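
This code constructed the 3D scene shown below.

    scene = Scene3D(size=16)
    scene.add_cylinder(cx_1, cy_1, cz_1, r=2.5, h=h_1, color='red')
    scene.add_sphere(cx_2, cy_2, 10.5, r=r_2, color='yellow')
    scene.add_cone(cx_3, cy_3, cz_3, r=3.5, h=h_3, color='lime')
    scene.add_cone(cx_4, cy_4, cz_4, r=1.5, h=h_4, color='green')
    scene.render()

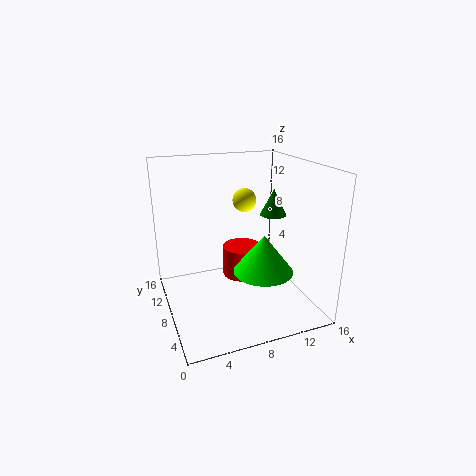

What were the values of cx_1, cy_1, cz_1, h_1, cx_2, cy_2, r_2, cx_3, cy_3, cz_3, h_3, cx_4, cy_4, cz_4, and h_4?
cx_1 = 10.5, cy_1 = 13, cz_1 = 0.5, h_1 = 4, cx_2 = 11, cy_2 = 13.5, r_2 = 1.5, cx_3 = 11, cy_3 = 7.5, cz_3 = 3.5, h_3 = 4.5, cx_4 = 12.5, cy_4 = 8.5, cz_4 = 10, h_4 = 3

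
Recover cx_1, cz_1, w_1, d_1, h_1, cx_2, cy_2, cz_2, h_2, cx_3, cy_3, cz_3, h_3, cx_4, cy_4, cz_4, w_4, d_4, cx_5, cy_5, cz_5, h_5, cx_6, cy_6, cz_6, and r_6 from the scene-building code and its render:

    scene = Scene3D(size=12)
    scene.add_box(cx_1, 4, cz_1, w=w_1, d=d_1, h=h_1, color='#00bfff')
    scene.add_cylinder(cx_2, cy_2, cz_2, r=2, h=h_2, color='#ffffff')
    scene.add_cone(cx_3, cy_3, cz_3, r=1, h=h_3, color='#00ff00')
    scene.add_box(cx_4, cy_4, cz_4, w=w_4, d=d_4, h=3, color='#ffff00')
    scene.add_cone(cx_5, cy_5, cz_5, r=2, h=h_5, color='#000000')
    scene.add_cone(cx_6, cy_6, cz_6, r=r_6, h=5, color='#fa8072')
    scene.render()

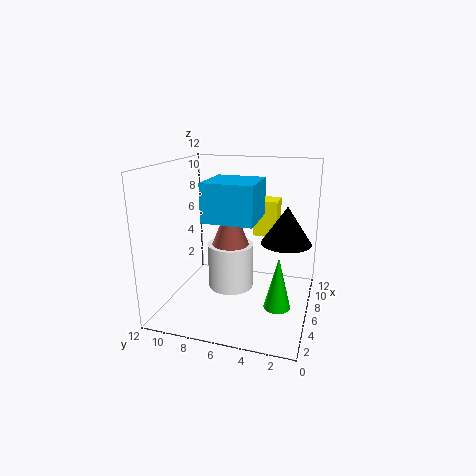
cx_1 = 3, cz_1 = 8, w_1 = 4, d_1 = 4, h_1 = 3, cx_2 = 7, cy_2 = 7, cz_2 = 1, h_2 = 4, cx_3 = 3, cy_3 = 2, cz_3 = 2, h_3 = 4, cx_4 = 7, cy_4 = 3, cz_4 = 6, w_4 = 2, d_4 = 2, cx_5 = 6, cy_5 = 2, cz_5 = 6, h_5 = 3, cx_6 = 7, cy_6 = 7, cz_6 = 4, r_6 = 2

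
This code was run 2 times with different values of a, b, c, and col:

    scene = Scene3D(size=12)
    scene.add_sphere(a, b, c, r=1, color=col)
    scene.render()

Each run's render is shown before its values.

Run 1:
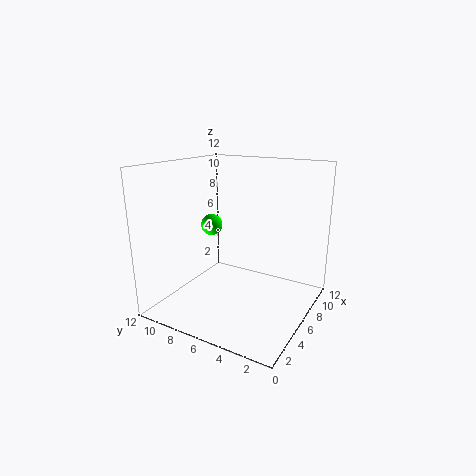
a = 8; b = 10; c = 6; col = 'lime'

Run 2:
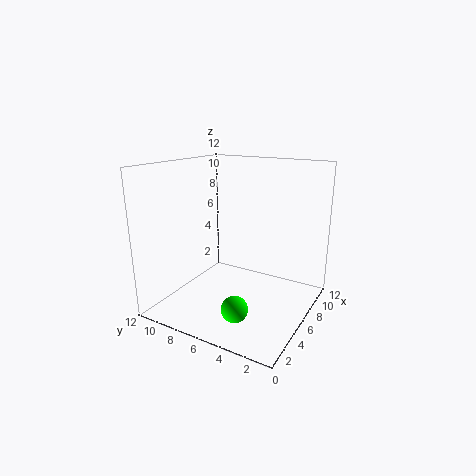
a = 2; b = 4; c = 2; col = 'lime'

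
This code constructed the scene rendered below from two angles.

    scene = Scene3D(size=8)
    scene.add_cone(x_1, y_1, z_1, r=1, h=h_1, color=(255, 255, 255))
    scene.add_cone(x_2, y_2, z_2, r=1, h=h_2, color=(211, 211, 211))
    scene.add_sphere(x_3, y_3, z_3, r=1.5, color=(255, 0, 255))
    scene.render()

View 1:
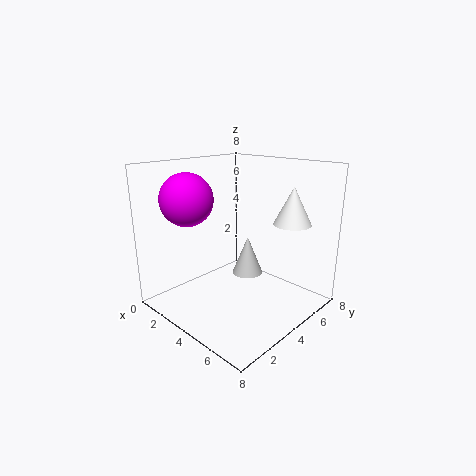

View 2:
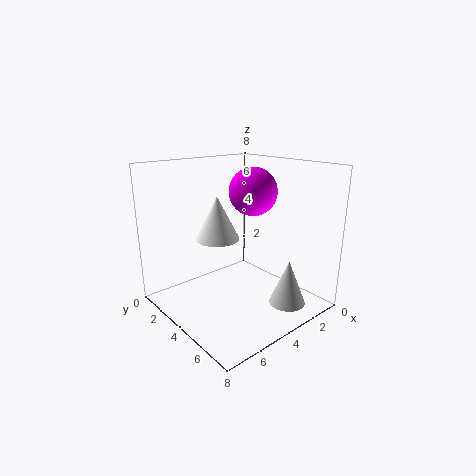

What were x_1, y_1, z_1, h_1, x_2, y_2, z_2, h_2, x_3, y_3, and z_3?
x_1 = 6.5, y_1 = 5.5, z_1 = 5, h_1 = 2, x_2 = 2.5, y_2 = 6.5, z_2 = 0.5, h_2 = 2.5, x_3 = 1.5, y_3 = 2.5, z_3 = 6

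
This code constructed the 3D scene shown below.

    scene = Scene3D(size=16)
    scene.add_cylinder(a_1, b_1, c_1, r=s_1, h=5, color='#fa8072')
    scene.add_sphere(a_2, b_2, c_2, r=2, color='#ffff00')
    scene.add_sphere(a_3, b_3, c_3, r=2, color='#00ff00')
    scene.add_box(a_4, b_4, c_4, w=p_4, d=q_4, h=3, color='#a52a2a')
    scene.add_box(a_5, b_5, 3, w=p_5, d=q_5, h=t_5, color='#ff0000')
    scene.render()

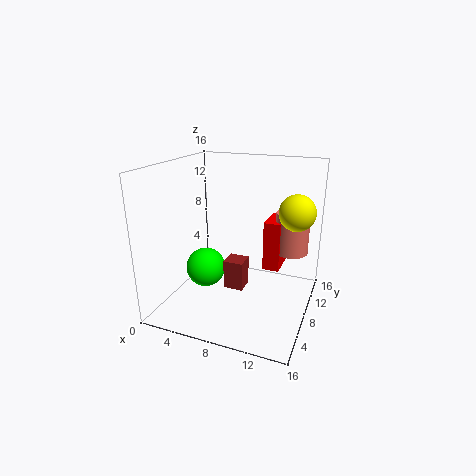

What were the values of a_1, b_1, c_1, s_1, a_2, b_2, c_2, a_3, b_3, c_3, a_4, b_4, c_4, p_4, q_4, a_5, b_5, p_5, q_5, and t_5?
a_1 = 13
b_1 = 13
c_1 = 5
s_1 = 2
a_2 = 14
b_2 = 10
c_2 = 11
a_3 = 6
b_3 = 4
c_3 = 6
a_4 = 8
b_4 = 4
c_4 = 4
p_4 = 2
q_4 = 2
a_5 = 10
b_5 = 11
p_5 = 2
q_5 = 4
t_5 = 6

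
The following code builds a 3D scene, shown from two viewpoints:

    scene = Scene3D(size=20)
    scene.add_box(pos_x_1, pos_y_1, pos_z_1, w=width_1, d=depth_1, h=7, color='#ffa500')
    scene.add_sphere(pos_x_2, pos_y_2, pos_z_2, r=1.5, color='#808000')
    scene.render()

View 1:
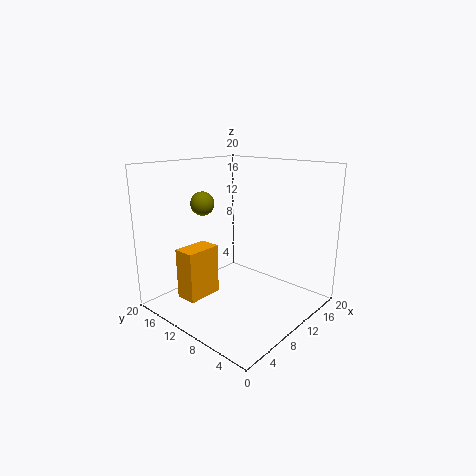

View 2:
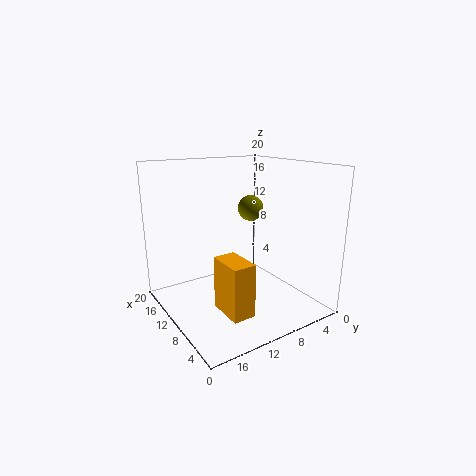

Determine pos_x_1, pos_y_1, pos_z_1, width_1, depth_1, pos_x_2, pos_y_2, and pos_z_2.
pos_x_1 = 3; pos_y_1 = 12; pos_z_1 = 2; width_1 = 5; depth_1 = 3; pos_x_2 = 5; pos_y_2 = 11.5; pos_z_2 = 15.5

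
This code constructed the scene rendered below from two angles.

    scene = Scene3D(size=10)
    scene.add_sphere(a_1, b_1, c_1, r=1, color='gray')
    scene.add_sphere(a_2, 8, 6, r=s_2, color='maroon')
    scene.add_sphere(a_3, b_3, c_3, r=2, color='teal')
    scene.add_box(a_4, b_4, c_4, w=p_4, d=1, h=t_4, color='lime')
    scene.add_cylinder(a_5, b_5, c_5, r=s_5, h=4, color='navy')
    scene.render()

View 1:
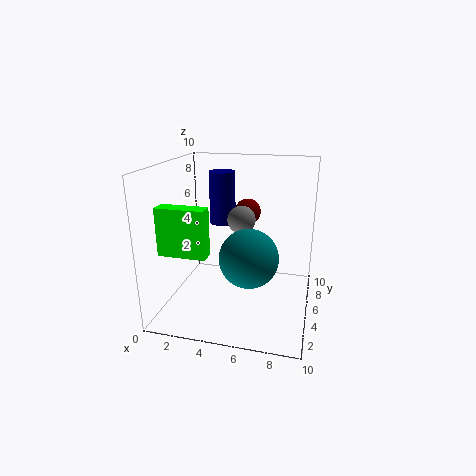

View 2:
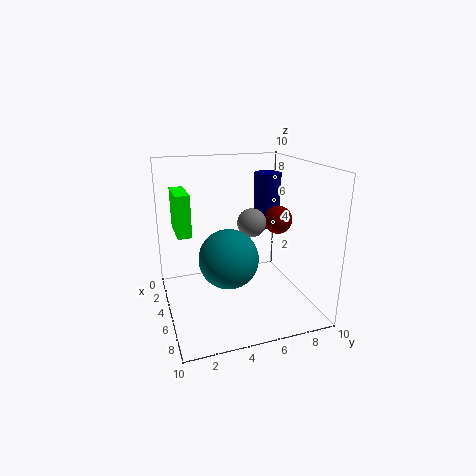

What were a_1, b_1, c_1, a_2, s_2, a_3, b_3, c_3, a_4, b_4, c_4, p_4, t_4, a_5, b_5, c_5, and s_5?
a_1 = 5
b_1 = 6
c_1 = 6
a_2 = 5
s_2 = 1
a_3 = 6
b_3 = 4
c_3 = 4
a_4 = 1
b_4 = 1
c_4 = 5
p_4 = 3
t_4 = 3
a_5 = 3
b_5 = 8
c_5 = 5
s_5 = 1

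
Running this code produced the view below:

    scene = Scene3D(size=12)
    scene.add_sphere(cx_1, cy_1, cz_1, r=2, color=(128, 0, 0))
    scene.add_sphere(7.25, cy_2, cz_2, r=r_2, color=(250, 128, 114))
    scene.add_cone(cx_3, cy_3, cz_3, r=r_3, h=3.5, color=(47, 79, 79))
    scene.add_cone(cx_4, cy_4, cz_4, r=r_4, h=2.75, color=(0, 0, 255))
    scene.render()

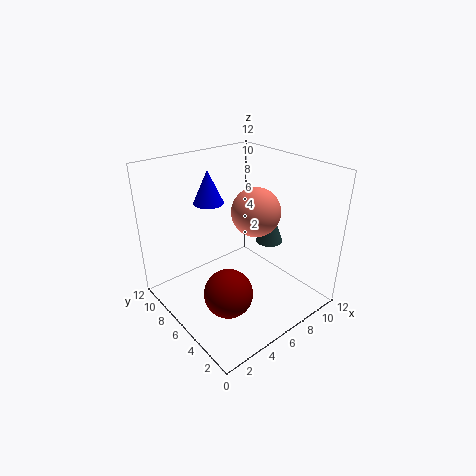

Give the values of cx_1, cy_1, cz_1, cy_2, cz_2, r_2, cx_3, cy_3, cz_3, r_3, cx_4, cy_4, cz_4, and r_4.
cx_1 = 3.75; cy_1 = 4.5; cz_1 = 2.25; cy_2 = 5.25; cz_2 = 8.25; r_2 = 2; cx_3 = 10.25; cy_3 = 6.5; cz_3 = 4; r_3 = 1.25; cx_4 = 4.75; cy_4 = 8.25; cz_4 = 8.75; r_4 = 1.25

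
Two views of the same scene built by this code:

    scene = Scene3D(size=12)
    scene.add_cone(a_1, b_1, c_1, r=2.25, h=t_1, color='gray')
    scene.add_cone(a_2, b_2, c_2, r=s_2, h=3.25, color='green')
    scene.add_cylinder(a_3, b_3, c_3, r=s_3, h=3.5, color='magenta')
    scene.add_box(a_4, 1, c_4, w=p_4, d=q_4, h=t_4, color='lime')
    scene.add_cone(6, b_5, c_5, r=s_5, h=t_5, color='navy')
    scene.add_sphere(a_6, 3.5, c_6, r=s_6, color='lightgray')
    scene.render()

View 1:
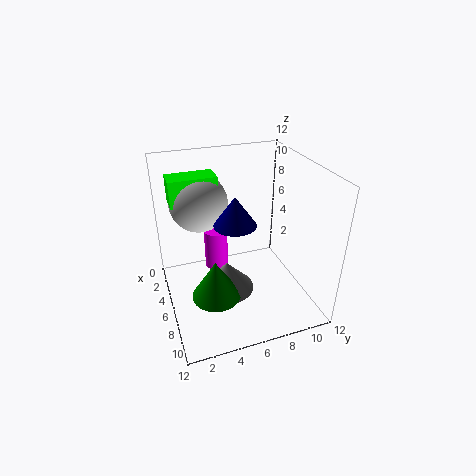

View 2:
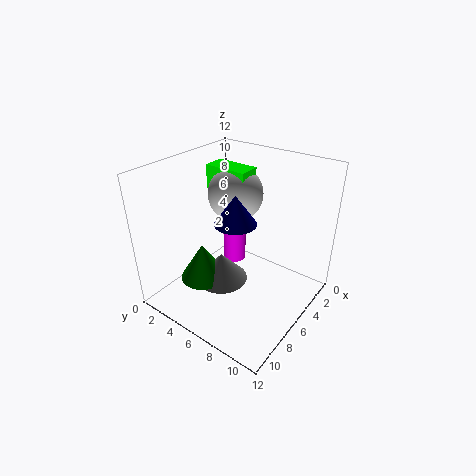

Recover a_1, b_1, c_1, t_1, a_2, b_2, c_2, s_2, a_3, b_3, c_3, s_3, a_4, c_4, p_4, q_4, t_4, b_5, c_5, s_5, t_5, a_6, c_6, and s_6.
a_1 = 6.75; b_1 = 4.75; c_1 = 1.75; t_1 = 2.5; a_2 = 7.75; b_2 = 3.5; c_2 = 2; s_2 = 2; a_3 = 4.5; b_3 = 4.5; c_3 = 2.75; s_3 = 1; a_4 = 2; c_4 = 8.5; p_4 = 2; q_4 = 4; t_4 = 2.25; b_5 = 5.75; c_5 = 7.25; s_5 = 1.75; t_5 = 2.5; a_6 = 3; c_6 = 8.25; s_6 = 2.5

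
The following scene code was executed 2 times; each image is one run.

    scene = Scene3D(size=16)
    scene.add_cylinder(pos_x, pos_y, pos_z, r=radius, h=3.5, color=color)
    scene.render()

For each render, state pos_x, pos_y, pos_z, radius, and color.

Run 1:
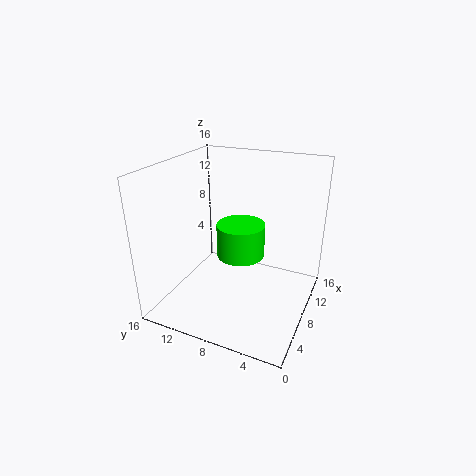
pos_x = 6.5
pos_y = 7
pos_z = 7
radius = 2.5
color = 'lime'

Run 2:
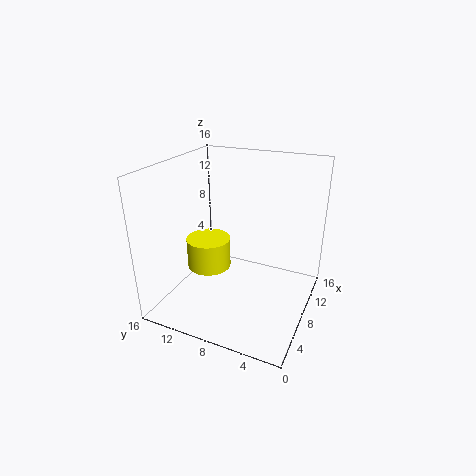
pos_x = 7.5
pos_y = 11.5
pos_z = 4
radius = 2.5
color = 'yellow'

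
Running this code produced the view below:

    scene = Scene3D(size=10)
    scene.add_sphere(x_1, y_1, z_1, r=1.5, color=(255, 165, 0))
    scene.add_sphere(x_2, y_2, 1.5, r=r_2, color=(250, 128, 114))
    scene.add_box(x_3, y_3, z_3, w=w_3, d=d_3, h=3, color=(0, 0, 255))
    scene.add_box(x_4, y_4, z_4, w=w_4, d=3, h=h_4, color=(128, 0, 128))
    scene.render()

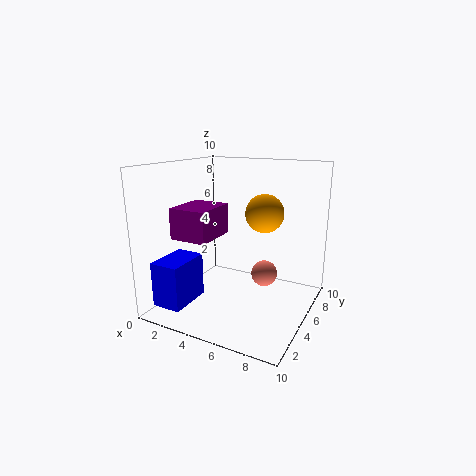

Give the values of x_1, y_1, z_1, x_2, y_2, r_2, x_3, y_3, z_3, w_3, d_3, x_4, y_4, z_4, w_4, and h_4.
x_1 = 5.5, y_1 = 8.5, z_1 = 6, x_2 = 6, y_2 = 7.5, r_2 = 1, x_3 = 1, y_3 = 0.5, z_3 = 1, w_3 = 2, d_3 = 3, x_4 = 2, y_4 = 1.5, z_4 = 5.5, w_4 = 2.5, h_4 = 2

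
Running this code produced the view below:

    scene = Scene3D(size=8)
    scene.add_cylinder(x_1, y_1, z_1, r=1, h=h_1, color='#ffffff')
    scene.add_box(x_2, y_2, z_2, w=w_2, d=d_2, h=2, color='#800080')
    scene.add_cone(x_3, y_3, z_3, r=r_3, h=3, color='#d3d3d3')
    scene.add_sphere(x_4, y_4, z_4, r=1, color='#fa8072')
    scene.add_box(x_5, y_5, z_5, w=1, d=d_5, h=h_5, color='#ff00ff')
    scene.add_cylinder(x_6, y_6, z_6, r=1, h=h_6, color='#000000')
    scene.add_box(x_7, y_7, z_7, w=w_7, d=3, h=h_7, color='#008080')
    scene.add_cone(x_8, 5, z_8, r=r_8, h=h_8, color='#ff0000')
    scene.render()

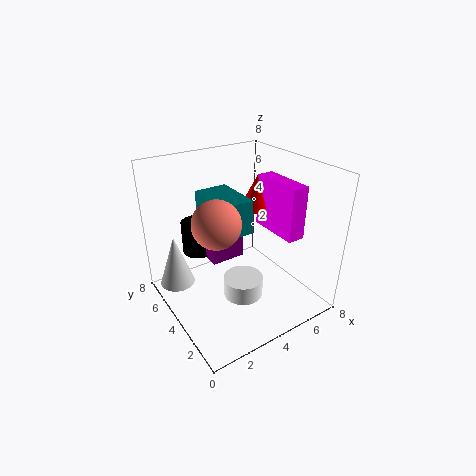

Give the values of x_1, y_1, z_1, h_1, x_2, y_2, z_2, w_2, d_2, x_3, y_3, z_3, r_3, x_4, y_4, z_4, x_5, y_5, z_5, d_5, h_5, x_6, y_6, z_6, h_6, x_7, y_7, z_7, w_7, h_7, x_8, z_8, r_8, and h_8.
x_1 = 3
y_1 = 2
z_1 = 2
h_1 = 1
x_2 = 3
y_2 = 5
z_2 = 2
w_2 = 2
d_2 = 1
x_3 = 1
y_3 = 6
z_3 = 1
r_3 = 1
x_4 = 1
y_4 = 1
z_4 = 7
x_5 = 6
y_5 = 2
z_5 = 4
d_5 = 3
h_5 = 3
x_6 = 3
y_6 = 7
z_6 = 2
h_6 = 2
x_7 = 3
y_7 = 4
z_7 = 4
w_7 = 2
h_7 = 2
x_8 = 6
z_8 = 5
r_8 = 1
h_8 = 2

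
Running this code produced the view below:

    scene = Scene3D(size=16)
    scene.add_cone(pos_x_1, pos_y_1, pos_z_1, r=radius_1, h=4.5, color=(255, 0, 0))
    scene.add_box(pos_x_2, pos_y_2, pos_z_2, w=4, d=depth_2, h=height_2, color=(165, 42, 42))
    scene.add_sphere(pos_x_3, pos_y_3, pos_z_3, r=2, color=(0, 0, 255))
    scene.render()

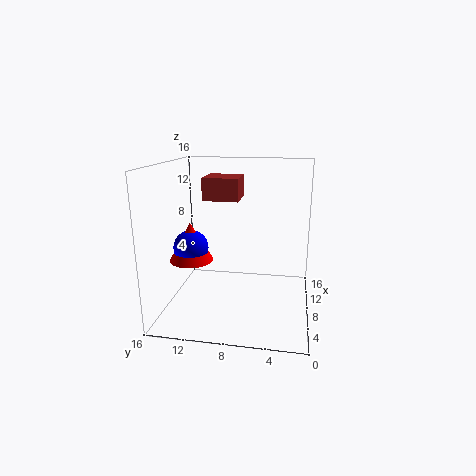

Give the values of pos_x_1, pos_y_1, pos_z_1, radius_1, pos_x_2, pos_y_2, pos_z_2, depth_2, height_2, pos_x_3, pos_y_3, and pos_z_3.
pos_x_1 = 8; pos_y_1 = 13.5; pos_z_1 = 5; radius_1 = 2.5; pos_x_2 = 8; pos_y_2 = 8; pos_z_2 = 12; depth_2 = 4; height_2 = 2.5; pos_x_3 = 8; pos_y_3 = 13.5; pos_z_3 = 6.5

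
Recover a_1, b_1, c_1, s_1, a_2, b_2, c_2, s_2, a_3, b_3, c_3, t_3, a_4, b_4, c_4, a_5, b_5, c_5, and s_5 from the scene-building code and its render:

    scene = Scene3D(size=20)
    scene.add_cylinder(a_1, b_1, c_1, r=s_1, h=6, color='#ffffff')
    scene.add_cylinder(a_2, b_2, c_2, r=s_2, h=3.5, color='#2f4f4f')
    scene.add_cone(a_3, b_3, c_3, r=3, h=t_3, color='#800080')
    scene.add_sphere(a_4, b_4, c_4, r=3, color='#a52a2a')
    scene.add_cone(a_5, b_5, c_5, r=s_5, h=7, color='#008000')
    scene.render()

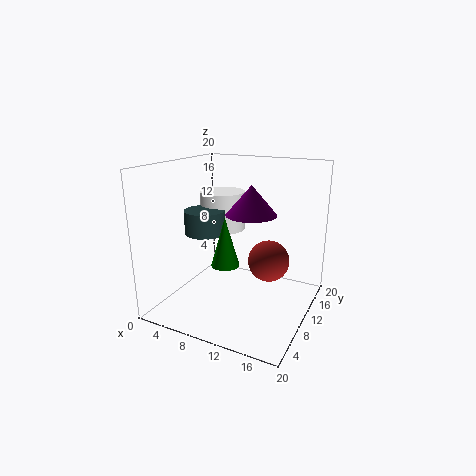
a_1 = 4.5, b_1 = 15.5, c_1 = 9, s_1 = 3.5, a_2 = 4, b_2 = 11, c_2 = 9.5, s_2 = 3, a_3 = 14, b_3 = 5.5, c_3 = 15, t_3 = 3.5, a_4 = 13.5, b_4 = 13, c_4 = 6, a_5 = 8.5, b_5 = 9, c_5 = 6, s_5 = 2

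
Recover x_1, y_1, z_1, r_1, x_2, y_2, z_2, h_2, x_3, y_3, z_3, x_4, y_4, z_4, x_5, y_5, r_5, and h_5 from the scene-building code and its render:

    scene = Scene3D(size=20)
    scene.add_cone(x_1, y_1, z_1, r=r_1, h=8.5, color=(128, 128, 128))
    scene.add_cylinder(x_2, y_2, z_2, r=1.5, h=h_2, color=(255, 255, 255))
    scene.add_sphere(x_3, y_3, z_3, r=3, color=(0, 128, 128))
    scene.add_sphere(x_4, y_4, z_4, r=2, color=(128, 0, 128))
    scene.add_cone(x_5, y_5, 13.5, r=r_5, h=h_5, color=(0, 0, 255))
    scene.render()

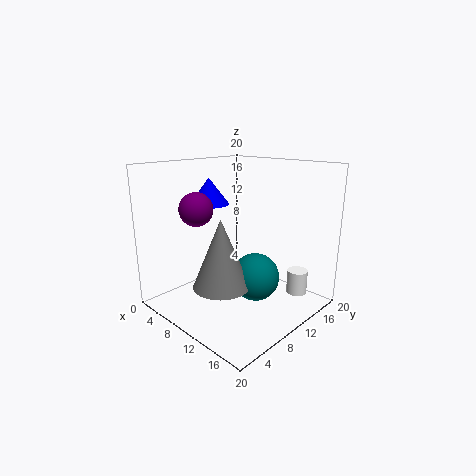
x_1 = 13; y_1 = 4; z_1 = 6; r_1 = 3.5; x_2 = 15.5; y_2 = 17; z_2 = 1; h_2 = 3.5; x_3 = 15; y_3 = 8; z_3 = 6.5; x_4 = 10.5; y_4 = 2.5; z_4 = 15.5; x_5 = 3; y_5 = 11; r_5 = 3; h_5 = 4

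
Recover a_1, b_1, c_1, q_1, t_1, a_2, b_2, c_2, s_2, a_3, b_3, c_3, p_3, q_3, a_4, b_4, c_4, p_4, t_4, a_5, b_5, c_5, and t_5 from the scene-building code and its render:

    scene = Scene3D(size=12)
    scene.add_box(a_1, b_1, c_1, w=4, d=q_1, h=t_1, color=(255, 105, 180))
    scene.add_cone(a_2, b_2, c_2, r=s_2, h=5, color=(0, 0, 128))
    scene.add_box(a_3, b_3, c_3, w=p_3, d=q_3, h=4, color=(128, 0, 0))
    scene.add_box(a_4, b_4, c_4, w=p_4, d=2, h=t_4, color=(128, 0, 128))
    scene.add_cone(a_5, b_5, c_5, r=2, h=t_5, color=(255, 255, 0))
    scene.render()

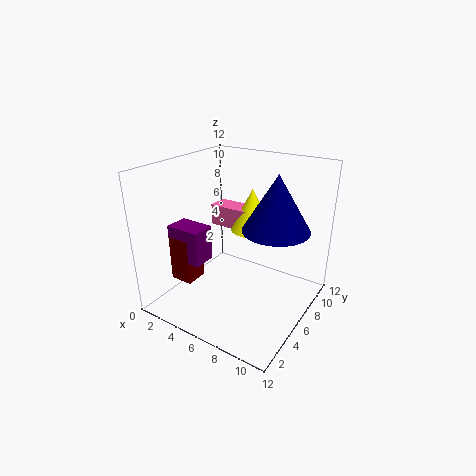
a_1 = 1, b_1 = 9, c_1 = 5, q_1 = 2, t_1 = 2, a_2 = 8, b_2 = 9, c_2 = 6, s_2 = 3, a_3 = 1, b_3 = 3, c_3 = 2, p_3 = 2, q_3 = 2, a_4 = 1, b_4 = 3, c_4 = 4, p_4 = 3, t_4 = 3, a_5 = 5, b_5 = 10, c_5 = 5, t_5 = 4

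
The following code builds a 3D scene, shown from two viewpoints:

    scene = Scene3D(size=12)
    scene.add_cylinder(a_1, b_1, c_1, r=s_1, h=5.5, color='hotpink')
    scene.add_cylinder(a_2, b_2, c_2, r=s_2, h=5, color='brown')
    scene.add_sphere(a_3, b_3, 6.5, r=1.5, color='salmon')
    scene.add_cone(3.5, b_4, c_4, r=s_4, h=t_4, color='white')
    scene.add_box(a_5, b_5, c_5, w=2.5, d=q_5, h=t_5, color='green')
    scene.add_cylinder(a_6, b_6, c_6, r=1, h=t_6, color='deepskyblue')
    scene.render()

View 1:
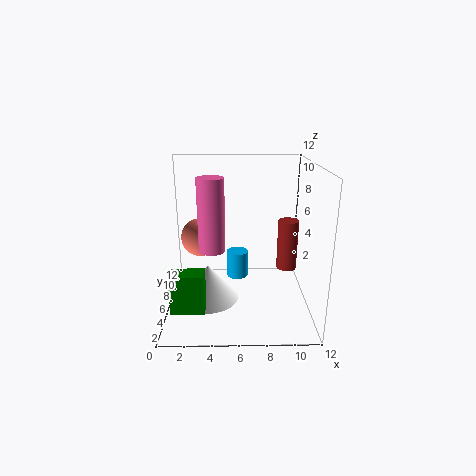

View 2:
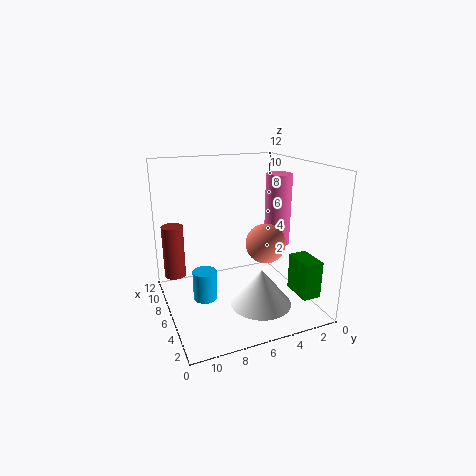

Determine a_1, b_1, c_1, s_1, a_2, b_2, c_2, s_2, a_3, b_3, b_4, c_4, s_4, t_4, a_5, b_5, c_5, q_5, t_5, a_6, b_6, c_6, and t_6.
a_1 = 4; b_1 = 3.5; c_1 = 6; s_1 = 1; a_2 = 11; b_2 = 10.5; c_2 = 1; s_2 = 1; a_3 = 3; b_3 = 5; b_4 = 5; c_4 = 1; s_4 = 2.5; t_4 = 3; a_5 = 1; b_5 = 1; c_5 = 2; q_5 = 1.5; t_5 = 3; a_6 = 6; b_6 = 9; c_6 = 1; t_6 = 2.5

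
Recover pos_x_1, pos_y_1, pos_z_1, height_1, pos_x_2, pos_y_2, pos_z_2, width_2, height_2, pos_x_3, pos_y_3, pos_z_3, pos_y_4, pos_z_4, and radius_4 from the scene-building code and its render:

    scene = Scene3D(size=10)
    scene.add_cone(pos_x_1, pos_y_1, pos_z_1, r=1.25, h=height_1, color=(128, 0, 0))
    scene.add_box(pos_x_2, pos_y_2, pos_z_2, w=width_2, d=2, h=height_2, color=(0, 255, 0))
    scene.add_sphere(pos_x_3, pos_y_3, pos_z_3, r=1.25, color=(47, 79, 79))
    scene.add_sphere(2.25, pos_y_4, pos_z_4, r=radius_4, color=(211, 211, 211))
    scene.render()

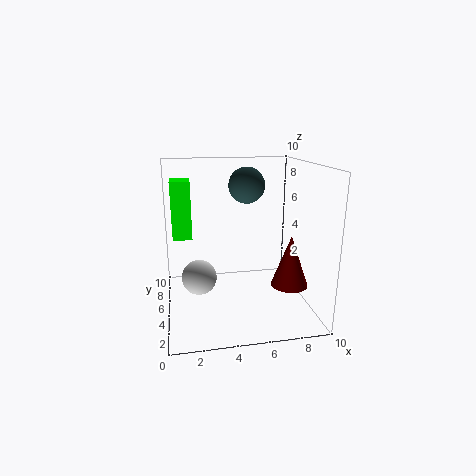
pos_x_1 = 8.25, pos_y_1 = 3.25, pos_z_1 = 2, height_1 = 3.5, pos_x_2 = 0.5, pos_y_2 = 8, pos_z_2 = 4, width_2 = 1.5, height_2 = 4.5, pos_x_3 = 5.75, pos_y_3 = 5.75, pos_z_3 = 8.5, pos_y_4 = 5.5, pos_z_4 = 2, radius_4 = 1.25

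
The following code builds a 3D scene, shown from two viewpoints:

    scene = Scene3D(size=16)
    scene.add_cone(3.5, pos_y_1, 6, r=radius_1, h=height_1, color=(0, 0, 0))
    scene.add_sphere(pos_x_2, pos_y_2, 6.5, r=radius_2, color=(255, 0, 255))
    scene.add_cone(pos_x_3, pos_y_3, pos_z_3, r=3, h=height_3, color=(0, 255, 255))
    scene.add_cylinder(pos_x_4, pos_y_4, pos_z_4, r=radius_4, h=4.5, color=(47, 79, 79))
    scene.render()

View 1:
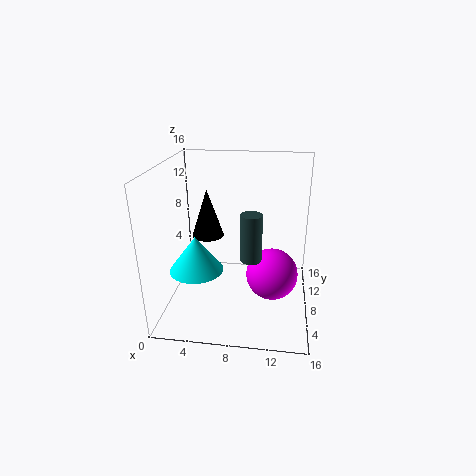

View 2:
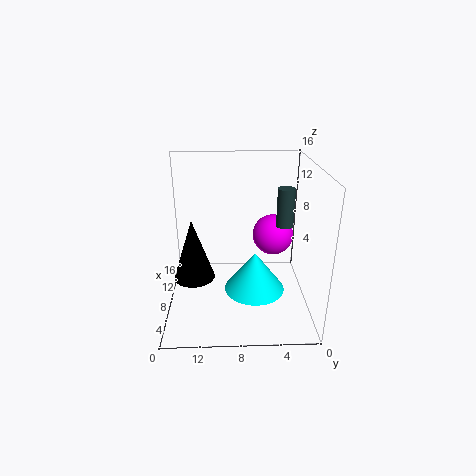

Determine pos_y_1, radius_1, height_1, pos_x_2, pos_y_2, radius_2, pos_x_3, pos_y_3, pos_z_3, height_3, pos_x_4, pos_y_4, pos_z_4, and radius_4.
pos_y_1 = 12.5; radius_1 = 2; height_1 = 6; pos_x_2 = 12; pos_y_2 = 3.5; radius_2 = 2.5; pos_x_3 = 3.5; pos_y_3 = 6.5; pos_z_3 = 4.5; height_3 = 4; pos_x_4 = 10; pos_y_4 = 2.5; pos_z_4 = 8.5; radius_4 = 1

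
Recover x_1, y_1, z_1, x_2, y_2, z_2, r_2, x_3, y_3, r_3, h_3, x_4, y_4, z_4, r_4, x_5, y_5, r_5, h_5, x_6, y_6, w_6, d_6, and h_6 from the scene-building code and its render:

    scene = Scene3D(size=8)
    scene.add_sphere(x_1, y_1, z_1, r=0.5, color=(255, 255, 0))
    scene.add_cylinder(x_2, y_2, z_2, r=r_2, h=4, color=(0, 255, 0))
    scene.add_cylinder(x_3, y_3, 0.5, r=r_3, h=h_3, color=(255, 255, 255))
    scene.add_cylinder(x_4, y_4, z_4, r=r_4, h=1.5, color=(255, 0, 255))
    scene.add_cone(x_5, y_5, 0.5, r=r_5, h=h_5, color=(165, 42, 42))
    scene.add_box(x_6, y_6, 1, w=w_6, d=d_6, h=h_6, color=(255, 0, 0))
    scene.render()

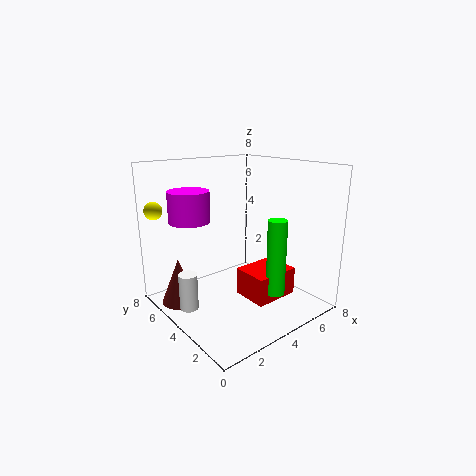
x_1 = 0.5
y_1 = 7
z_1 = 5.5
x_2 = 4.5
y_2 = 1.5
z_2 = 1.5
r_2 = 0.5
x_3 = 1
y_3 = 4.5
r_3 = 0.5
h_3 = 2
x_4 = 1
y_4 = 4
z_4 = 5.5
r_4 = 1
x_5 = 1
y_5 = 5.5
r_5 = 1
h_5 = 2.5
x_6 = 3.5
y_6 = 1.5
w_6 = 2.5
d_6 = 2
h_6 = 1.5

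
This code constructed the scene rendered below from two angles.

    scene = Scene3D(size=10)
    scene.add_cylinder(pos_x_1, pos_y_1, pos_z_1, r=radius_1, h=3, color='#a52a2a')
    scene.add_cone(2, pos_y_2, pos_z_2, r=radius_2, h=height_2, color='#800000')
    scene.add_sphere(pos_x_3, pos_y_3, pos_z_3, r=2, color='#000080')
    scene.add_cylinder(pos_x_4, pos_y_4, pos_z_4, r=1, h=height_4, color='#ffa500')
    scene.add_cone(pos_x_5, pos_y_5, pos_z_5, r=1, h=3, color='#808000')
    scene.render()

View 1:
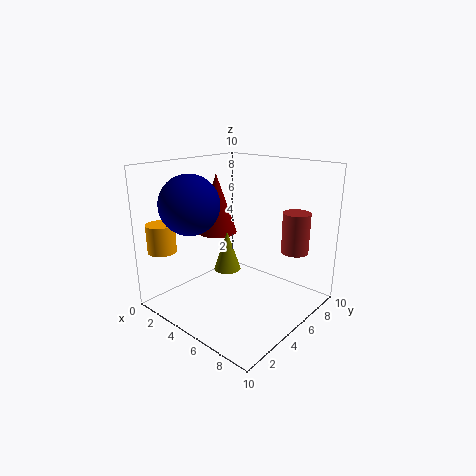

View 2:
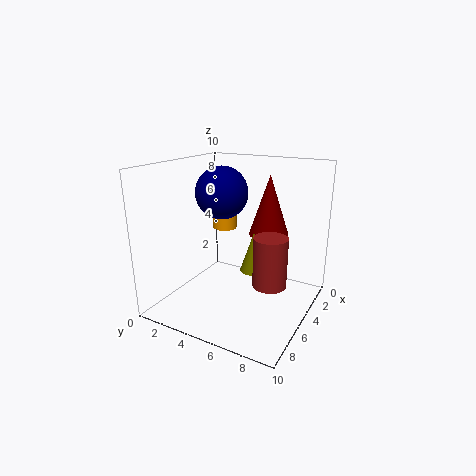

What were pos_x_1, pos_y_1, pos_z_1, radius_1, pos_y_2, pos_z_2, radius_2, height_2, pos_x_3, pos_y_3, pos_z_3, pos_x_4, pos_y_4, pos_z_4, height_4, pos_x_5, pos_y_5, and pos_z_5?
pos_x_1 = 7.5; pos_y_1 = 8.5; pos_z_1 = 3.5; radius_1 = 1; pos_y_2 = 6; pos_z_2 = 4.5; radius_2 = 1.5; height_2 = 4.5; pos_x_3 = 3; pos_y_3 = 2.5; pos_z_3 = 7.5; pos_x_4 = 1; pos_y_4 = 1.5; pos_z_4 = 4; height_4 = 2; pos_x_5 = 3.5; pos_y_5 = 5.5; pos_z_5 = 2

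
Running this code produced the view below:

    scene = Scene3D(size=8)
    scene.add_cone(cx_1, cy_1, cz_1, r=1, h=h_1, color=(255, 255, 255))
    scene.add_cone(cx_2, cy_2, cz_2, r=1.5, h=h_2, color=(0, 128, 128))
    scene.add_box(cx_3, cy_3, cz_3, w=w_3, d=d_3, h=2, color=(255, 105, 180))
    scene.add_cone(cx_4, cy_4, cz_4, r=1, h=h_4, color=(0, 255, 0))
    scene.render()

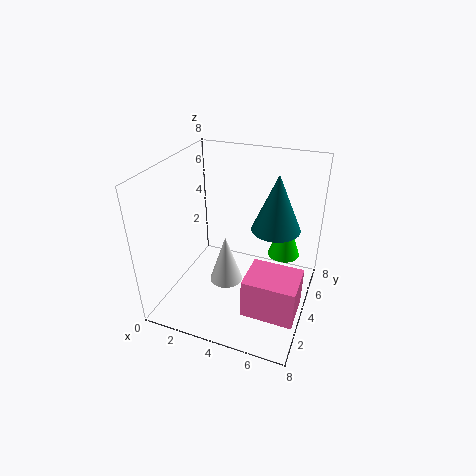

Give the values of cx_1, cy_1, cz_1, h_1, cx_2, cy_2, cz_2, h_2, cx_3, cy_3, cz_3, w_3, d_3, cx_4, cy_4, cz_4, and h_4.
cx_1 = 3
cy_1 = 4.5
cz_1 = 0.5
h_1 = 3
cx_2 = 5.5
cy_2 = 6.5
cz_2 = 3.5
h_2 = 3.5
cx_3 = 5.5
cy_3 = 0.5
cz_3 = 2
w_3 = 2.5
d_3 = 2
cx_4 = 6
cy_4 = 7
cz_4 = 1.5
h_4 = 3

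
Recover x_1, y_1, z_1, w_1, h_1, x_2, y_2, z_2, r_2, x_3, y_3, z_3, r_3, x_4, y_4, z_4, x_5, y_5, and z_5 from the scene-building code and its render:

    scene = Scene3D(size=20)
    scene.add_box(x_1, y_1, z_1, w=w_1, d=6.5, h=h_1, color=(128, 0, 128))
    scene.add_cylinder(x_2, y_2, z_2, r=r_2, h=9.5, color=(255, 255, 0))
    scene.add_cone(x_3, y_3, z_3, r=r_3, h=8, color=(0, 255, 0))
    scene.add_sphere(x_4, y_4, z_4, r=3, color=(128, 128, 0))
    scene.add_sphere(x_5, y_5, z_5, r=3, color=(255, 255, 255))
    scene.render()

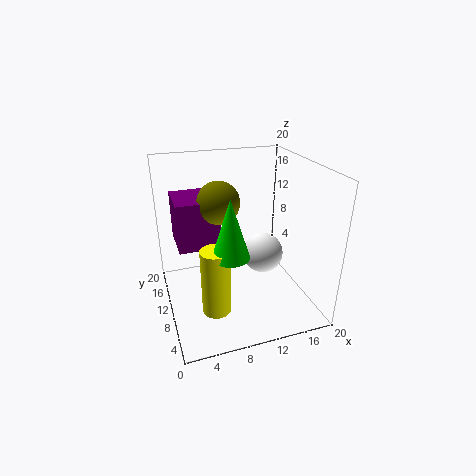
x_1 = 2; y_1 = 11.5; z_1 = 8; w_1 = 6; h_1 = 7; x_2 = 6; y_2 = 7.5; z_2 = 0.5; r_2 = 2; x_3 = 8; y_3 = 7; z_3 = 9; r_3 = 2.5; x_4 = 8; y_4 = 12.5; z_4 = 14.5; x_5 = 14.5; y_5 = 11.5; z_5 = 6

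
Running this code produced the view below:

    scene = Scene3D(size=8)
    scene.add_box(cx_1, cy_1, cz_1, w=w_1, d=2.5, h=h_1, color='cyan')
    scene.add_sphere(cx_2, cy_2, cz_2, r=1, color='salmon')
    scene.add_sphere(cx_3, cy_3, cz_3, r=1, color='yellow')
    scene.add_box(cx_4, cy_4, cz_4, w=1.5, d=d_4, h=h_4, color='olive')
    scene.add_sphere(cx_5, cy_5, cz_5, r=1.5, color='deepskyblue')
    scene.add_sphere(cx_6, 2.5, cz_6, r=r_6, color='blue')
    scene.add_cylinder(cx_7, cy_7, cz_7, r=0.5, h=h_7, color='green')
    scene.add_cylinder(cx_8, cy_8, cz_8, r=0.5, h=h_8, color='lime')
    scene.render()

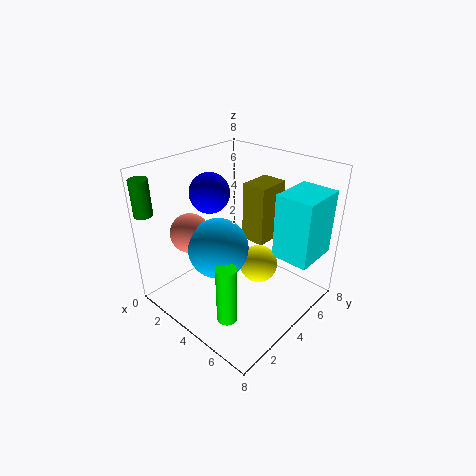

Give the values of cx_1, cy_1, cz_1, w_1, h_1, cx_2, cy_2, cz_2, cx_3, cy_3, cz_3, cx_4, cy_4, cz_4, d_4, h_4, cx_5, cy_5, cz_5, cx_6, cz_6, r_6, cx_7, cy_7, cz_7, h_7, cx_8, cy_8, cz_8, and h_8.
cx_1 = 6; cy_1 = 4.5; cz_1 = 3.5; w_1 = 2; h_1 = 3.5; cx_2 = 3; cy_2 = 1.5; cz_2 = 5; cx_3 = 5.5; cy_3 = 4; cz_3 = 3; cx_4 = 3; cy_4 = 5.5; cz_4 = 3; d_4 = 2; h_4 = 3.5; cx_5 = 4.5; cy_5 = 2; cz_5 = 4.5; cx_6 = 3.5; cz_6 = 7; r_6 = 1; cx_7 = 0.5; cy_7 = 0.5; cz_7 = 5.5; h_7 = 2; cx_8 = 6; cy_8 = 1; cz_8 = 1.5; h_8 = 3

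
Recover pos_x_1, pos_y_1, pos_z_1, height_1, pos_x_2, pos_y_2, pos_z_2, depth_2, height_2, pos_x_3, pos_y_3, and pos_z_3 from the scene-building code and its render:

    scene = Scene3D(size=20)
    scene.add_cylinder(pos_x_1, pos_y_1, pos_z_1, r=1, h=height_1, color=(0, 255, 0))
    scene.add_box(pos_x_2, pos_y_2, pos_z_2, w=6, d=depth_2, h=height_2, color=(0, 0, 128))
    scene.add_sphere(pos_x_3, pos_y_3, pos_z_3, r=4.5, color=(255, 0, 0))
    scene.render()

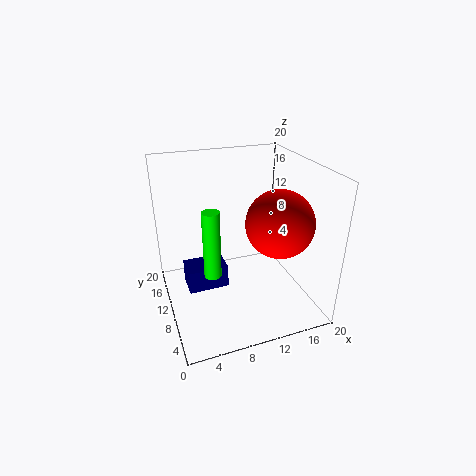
pos_x_1 = 4.5; pos_y_1 = 3.5; pos_z_1 = 9.5; height_1 = 8; pos_x_2 = 3; pos_y_2 = 11.5; pos_z_2 = 1; depth_2 = 4; height_2 = 3.5; pos_x_3 = 14.5; pos_y_3 = 6.5; pos_z_3 = 13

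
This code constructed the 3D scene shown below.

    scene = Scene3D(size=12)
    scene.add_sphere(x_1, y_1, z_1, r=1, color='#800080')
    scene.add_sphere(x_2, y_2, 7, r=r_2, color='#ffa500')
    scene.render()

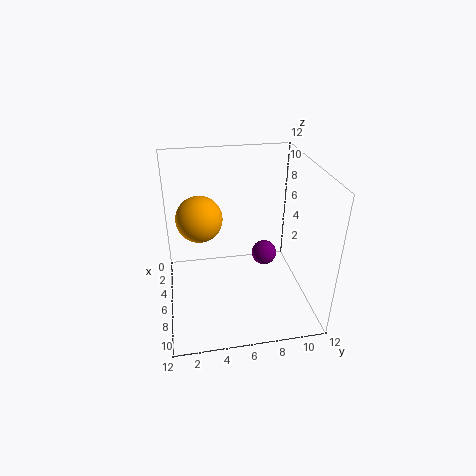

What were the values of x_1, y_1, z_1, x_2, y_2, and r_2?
x_1 = 7, y_1 = 8, z_1 = 5, x_2 = 4, y_2 = 3, r_2 = 2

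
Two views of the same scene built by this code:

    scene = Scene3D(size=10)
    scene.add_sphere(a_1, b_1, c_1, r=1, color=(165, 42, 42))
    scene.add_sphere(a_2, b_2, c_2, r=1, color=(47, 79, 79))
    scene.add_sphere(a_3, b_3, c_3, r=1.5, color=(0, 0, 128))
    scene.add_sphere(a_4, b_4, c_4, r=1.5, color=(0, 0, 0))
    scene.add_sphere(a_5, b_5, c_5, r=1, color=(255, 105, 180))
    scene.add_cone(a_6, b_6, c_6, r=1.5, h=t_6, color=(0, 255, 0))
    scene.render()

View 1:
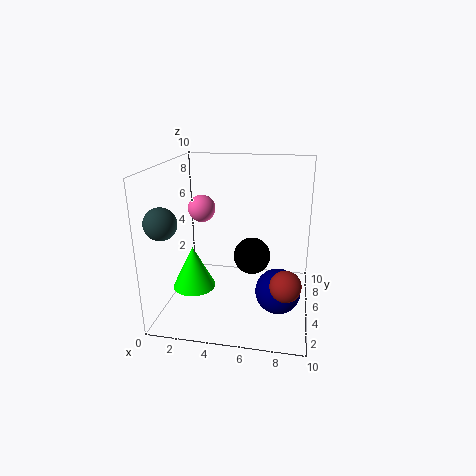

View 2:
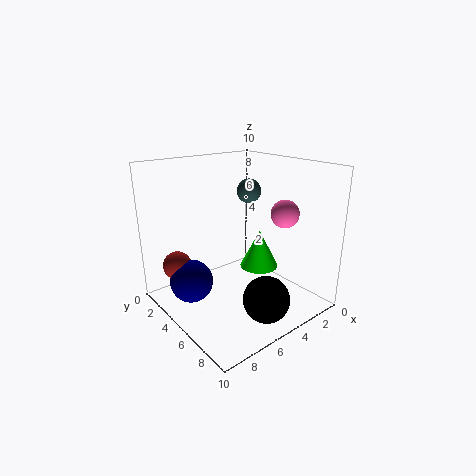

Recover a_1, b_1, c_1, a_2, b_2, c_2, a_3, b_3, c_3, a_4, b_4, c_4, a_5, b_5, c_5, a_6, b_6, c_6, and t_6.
a_1 = 8.5
b_1 = 2.5
c_1 = 3
a_2 = 1
b_2 = 1.5
c_2 = 7
a_3 = 8
b_3 = 3.5
c_3 = 2
a_4 = 5.5
b_4 = 8.5
c_4 = 2
a_5 = 2
b_5 = 6.5
c_5 = 6.5
a_6 = 2
b_6 = 4
c_6 = 1.5
t_6 = 3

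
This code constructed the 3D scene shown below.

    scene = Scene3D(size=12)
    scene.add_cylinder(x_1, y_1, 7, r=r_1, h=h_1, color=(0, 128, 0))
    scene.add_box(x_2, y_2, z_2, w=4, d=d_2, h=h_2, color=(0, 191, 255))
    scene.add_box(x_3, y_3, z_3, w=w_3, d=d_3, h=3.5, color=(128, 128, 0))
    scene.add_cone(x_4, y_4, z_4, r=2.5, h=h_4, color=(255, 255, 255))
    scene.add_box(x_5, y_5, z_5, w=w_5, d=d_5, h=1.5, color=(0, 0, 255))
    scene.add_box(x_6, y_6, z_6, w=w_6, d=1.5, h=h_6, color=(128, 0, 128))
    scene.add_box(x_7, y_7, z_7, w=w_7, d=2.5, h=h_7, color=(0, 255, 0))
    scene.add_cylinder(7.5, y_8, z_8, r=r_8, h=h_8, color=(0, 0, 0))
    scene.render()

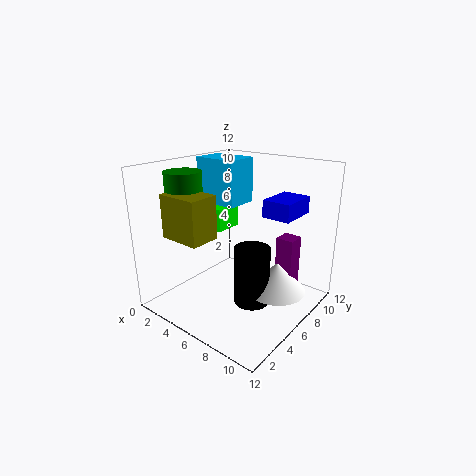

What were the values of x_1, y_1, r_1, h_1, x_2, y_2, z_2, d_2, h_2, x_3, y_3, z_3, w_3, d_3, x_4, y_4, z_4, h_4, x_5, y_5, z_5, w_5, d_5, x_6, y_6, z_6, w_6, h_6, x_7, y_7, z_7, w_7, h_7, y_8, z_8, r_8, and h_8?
x_1 = 2.5
y_1 = 3.5
r_1 = 1.5
h_1 = 4.5
x_2 = 0.5
y_2 = 7
z_2 = 8
d_2 = 3
h_2 = 4
x_3 = 2
y_3 = 1.5
z_3 = 6.5
w_3 = 3.5
d_3 = 2.5
x_4 = 9
y_4 = 7.5
z_4 = 1.5
h_4 = 2.5
x_5 = 7
y_5 = 8
z_5 = 7.5
w_5 = 2.5
d_5 = 3.5
x_6 = 8.5
y_6 = 8
z_6 = 1.5
w_6 = 1.5
h_6 = 4.5
x_7 = 2
y_7 = 6
z_7 = 6
w_7 = 2
h_7 = 2
y_8 = 6
z_8 = 0.5
r_8 = 1.5
h_8 = 5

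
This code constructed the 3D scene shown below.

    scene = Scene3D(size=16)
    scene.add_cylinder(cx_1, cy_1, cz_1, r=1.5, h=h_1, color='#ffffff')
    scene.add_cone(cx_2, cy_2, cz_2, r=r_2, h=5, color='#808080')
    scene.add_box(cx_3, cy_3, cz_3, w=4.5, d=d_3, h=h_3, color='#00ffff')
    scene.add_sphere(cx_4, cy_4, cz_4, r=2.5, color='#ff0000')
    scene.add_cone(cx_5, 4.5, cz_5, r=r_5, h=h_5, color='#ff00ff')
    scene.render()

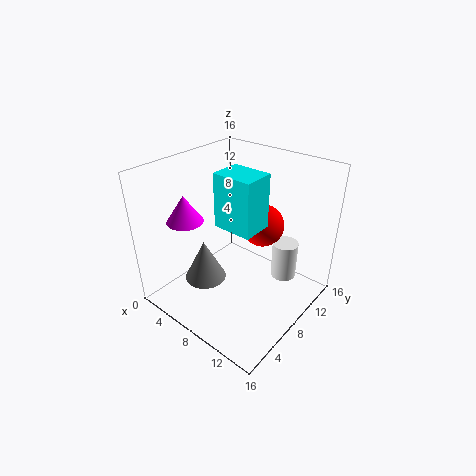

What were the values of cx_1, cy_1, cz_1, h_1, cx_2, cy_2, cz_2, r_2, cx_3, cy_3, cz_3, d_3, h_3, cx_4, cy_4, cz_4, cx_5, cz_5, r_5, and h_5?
cx_1 = 11.5; cy_1 = 12.5; cz_1 = 2; h_1 = 4.5; cx_2 = 4; cy_2 = 6.5; cz_2 = 1.5; r_2 = 2.5; cx_3 = 6; cy_3 = 6.5; cz_3 = 9.5; d_3 = 3.5; h_3 = 6; cx_4 = 8.5; cy_4 = 12; cz_4 = 8; cx_5 = 3.5; cz_5 = 10; r_5 = 2; h_5 = 3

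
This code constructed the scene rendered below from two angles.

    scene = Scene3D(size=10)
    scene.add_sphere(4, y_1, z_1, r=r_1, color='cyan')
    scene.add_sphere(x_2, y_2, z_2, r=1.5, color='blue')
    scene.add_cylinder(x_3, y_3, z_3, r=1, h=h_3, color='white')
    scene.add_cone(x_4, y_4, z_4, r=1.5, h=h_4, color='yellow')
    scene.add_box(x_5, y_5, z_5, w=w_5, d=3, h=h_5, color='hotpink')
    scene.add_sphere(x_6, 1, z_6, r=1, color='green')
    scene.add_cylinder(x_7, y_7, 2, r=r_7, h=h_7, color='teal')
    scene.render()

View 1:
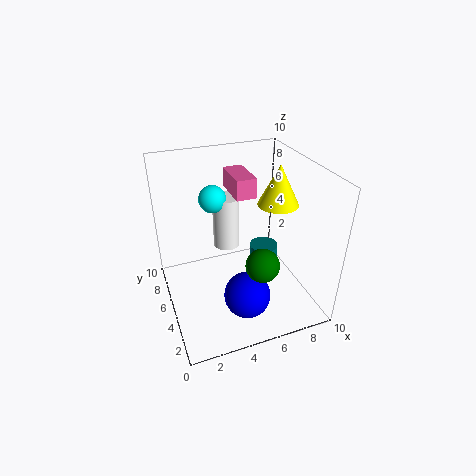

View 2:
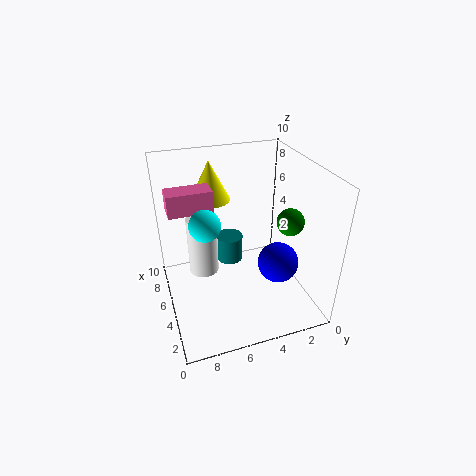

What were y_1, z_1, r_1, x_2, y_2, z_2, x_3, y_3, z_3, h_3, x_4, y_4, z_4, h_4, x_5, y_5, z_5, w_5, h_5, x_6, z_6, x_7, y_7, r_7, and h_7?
y_1 = 7.5
z_1 = 7
r_1 = 1
x_2 = 4.5
y_2 = 2
z_2 = 2.5
x_3 = 5
y_3 = 7.5
z_3 = 3
h_3 = 4
x_4 = 8.5
y_4 = 6
z_4 = 6.5
h_4 = 3
x_5 = 5.5
y_5 = 6.5
z_5 = 7
w_5 = 1.5
h_5 = 1.5
x_6 = 5
z_6 = 5.5
x_7 = 7
y_7 = 5
r_7 = 1
h_7 = 2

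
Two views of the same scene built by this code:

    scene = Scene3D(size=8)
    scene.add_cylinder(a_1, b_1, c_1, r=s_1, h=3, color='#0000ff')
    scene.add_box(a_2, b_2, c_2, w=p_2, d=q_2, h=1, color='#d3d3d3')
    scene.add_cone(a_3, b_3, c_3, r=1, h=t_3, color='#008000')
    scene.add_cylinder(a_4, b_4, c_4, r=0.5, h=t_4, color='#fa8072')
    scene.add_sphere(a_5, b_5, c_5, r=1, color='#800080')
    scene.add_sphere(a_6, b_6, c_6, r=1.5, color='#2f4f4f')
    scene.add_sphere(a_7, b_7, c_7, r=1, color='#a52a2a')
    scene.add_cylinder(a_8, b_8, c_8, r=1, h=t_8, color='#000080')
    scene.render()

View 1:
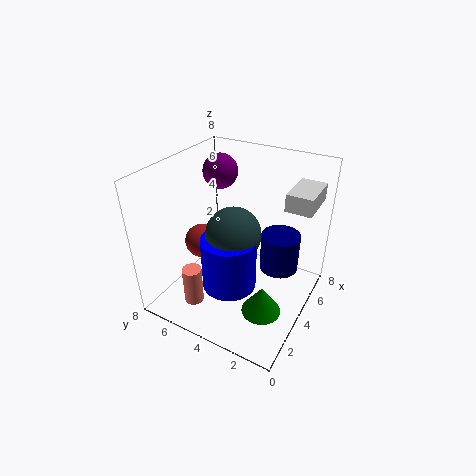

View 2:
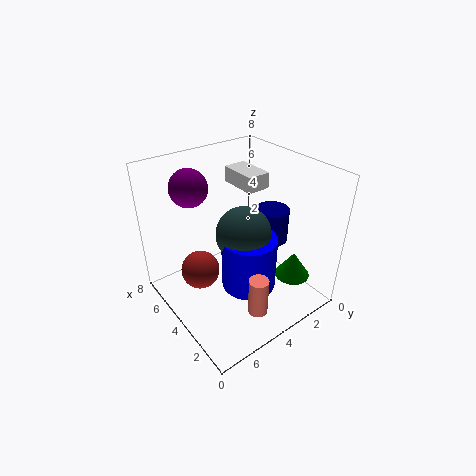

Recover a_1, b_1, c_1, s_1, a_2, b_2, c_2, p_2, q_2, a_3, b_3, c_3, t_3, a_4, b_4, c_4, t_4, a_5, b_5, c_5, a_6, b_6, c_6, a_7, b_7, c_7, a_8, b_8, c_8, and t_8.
a_1 = 3; b_1 = 4; c_1 = 1.5; s_1 = 1.5; a_2 = 5.5; b_2 = 0.5; c_2 = 5.5; p_2 = 2.5; q_2 = 1.5; a_3 = 2; b_3 = 1.5; c_3 = 1.5; t_3 = 1.5; a_4 = 1; b_4 = 5; c_4 = 1.5; t_4 = 2; a_5 = 5.5; b_5 = 6; c_5 = 7; a_6 = 3.5; b_6 = 4; c_6 = 4.5; a_7 = 4; b_7 = 6.5; c_7 = 3; a_8 = 4; b_8 = 1.5; c_8 = 3; t_8 = 2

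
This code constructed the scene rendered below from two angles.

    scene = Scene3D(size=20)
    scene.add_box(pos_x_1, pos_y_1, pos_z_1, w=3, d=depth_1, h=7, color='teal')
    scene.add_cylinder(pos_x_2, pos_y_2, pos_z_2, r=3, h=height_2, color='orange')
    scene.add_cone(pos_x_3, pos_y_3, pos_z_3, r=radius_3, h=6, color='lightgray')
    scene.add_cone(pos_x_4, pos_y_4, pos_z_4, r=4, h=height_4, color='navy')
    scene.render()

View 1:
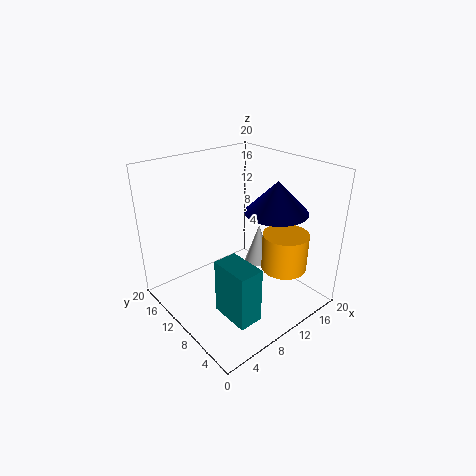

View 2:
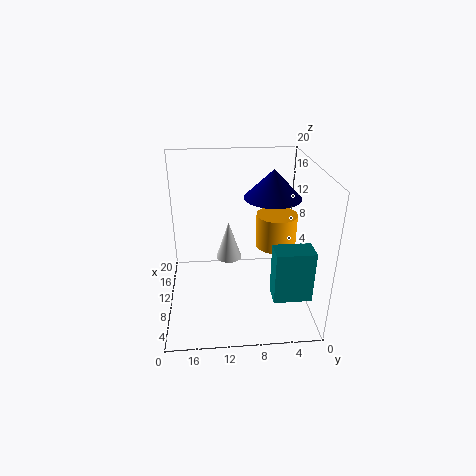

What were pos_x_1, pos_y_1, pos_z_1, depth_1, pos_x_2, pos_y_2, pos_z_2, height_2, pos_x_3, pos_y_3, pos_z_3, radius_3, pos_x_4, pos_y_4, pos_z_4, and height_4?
pos_x_1 = 3, pos_y_1 = 1, pos_z_1 = 4, depth_1 = 5, pos_x_2 = 13, pos_y_2 = 4, pos_z_2 = 7, height_2 = 5, pos_x_3 = 15, pos_y_3 = 11, pos_z_3 = 4, radius_3 = 2, pos_x_4 = 12, pos_y_4 = 5, pos_z_4 = 15, height_4 = 4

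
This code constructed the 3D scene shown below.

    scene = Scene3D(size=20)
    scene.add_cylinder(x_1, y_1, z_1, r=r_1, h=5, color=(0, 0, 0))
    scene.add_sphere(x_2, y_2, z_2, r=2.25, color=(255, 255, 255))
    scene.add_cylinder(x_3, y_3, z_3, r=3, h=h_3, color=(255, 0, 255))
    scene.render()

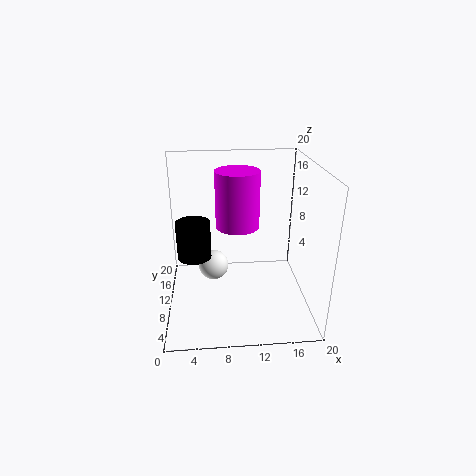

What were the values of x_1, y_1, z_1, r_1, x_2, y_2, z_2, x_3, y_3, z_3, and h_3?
x_1 = 4; y_1 = 8.5; z_1 = 8.25; r_1 = 2.25; x_2 = 6.5; y_2 = 12.75; z_2 = 4.25; x_3 = 10; y_3 = 10.75; z_3 = 11.5; h_3 = 7.75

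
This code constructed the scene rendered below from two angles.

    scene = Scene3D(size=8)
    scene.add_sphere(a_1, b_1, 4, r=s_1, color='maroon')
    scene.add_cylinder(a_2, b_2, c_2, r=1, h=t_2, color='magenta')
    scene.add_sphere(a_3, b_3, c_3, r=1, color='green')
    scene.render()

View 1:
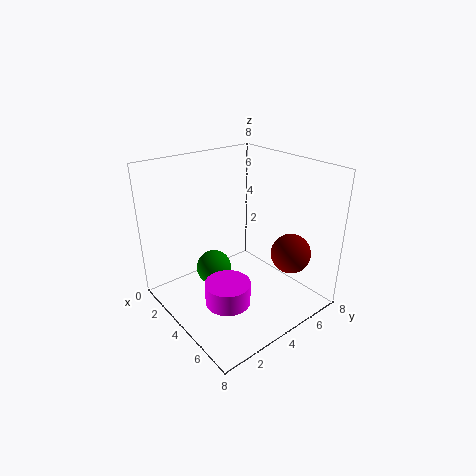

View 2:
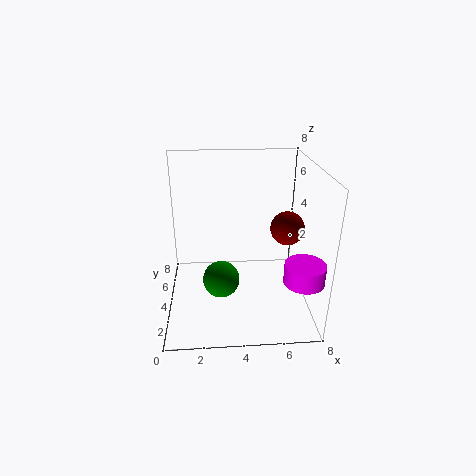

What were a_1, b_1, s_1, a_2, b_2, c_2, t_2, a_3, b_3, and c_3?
a_1 = 7; b_1 = 5; s_1 = 1; a_2 = 7; b_2 = 1; c_2 = 3; t_2 = 1; a_3 = 3; b_3 = 3; c_3 = 2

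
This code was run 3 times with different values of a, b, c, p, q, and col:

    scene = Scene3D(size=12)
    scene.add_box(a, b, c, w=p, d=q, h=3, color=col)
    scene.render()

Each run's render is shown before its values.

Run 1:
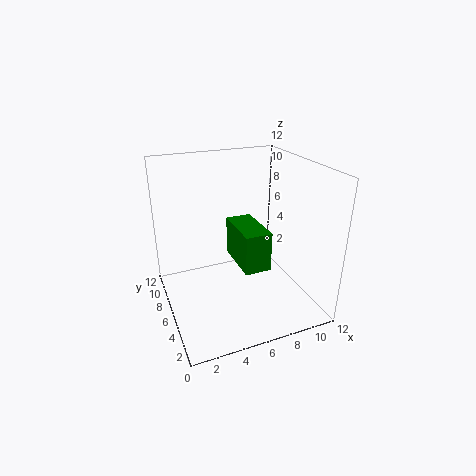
a = 5
b = 2
c = 5
p = 2
q = 4
col = 'green'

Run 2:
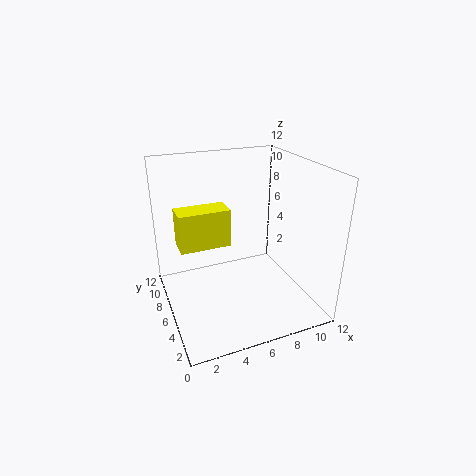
a = 1
b = 5
c = 6
p = 4
q = 2
col = 'yellow'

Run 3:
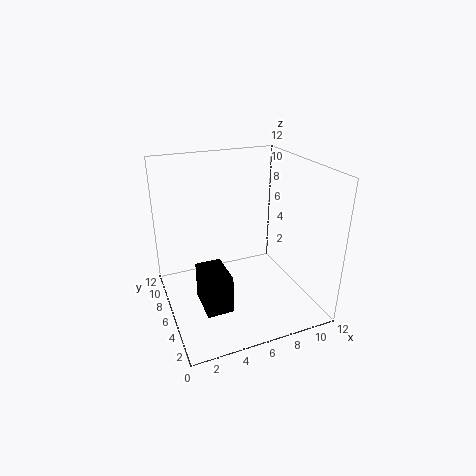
a = 2
b = 2
c = 2
p = 2
q = 3
col = 'black'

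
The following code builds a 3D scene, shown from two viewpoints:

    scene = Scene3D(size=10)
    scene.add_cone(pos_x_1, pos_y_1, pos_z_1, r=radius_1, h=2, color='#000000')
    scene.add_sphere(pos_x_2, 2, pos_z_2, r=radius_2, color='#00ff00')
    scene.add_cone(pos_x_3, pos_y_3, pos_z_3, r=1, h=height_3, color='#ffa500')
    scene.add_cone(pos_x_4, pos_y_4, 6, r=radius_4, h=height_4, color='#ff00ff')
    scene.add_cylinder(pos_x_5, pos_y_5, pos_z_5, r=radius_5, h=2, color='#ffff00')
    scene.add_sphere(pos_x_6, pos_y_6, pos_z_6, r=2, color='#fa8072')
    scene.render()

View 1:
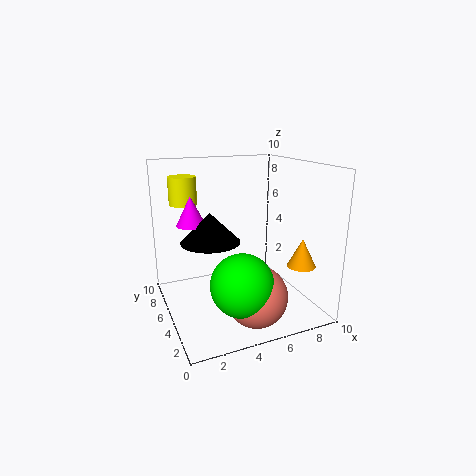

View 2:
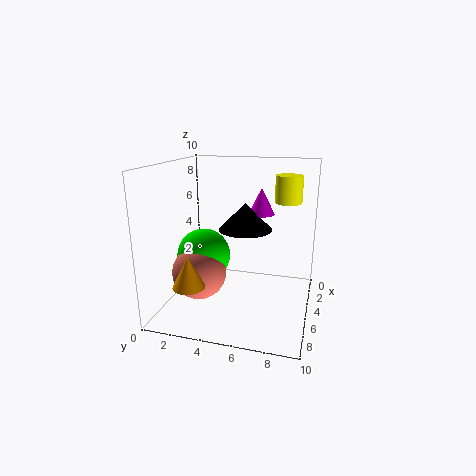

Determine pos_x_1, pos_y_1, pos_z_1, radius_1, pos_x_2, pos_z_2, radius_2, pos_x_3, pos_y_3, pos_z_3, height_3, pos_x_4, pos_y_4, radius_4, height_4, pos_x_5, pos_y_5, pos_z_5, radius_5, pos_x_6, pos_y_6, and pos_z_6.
pos_x_1 = 3, pos_y_1 = 5, pos_z_1 = 5, radius_1 = 2, pos_x_2 = 4, pos_z_2 = 3, radius_2 = 2, pos_x_3 = 9, pos_y_3 = 3, pos_z_3 = 3, height_3 = 2, pos_x_4 = 2, pos_y_4 = 6, radius_4 = 1, height_4 = 2, pos_x_5 = 2, pos_y_5 = 8, pos_z_5 = 7, radius_5 = 1, pos_x_6 = 5, pos_y_6 = 2, pos_z_6 = 2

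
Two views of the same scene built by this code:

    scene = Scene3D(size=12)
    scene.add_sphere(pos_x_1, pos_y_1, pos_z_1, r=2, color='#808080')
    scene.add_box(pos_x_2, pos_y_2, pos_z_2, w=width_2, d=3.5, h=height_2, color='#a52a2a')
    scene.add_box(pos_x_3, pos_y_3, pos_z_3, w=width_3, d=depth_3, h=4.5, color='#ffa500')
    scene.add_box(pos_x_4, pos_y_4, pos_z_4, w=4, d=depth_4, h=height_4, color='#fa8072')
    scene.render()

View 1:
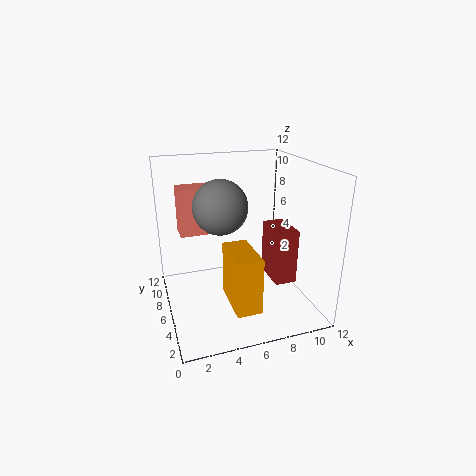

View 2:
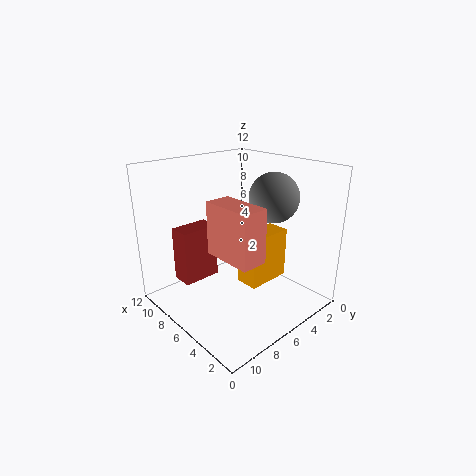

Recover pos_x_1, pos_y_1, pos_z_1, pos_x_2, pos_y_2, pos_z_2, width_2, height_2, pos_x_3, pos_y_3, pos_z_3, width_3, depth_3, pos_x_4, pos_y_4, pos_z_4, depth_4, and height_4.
pos_x_1 = 4
pos_y_1 = 4
pos_z_1 = 9.5
pos_x_2 = 9.5
pos_y_2 = 5.5
pos_z_2 = 1
width_2 = 2
height_2 = 5
pos_x_3 = 4.5
pos_y_3 = 1.5
pos_z_3 = 1.5
width_3 = 2
depth_3 = 4
pos_x_4 = 1.5
pos_y_4 = 7.5
pos_z_4 = 6
depth_4 = 2
height_4 = 4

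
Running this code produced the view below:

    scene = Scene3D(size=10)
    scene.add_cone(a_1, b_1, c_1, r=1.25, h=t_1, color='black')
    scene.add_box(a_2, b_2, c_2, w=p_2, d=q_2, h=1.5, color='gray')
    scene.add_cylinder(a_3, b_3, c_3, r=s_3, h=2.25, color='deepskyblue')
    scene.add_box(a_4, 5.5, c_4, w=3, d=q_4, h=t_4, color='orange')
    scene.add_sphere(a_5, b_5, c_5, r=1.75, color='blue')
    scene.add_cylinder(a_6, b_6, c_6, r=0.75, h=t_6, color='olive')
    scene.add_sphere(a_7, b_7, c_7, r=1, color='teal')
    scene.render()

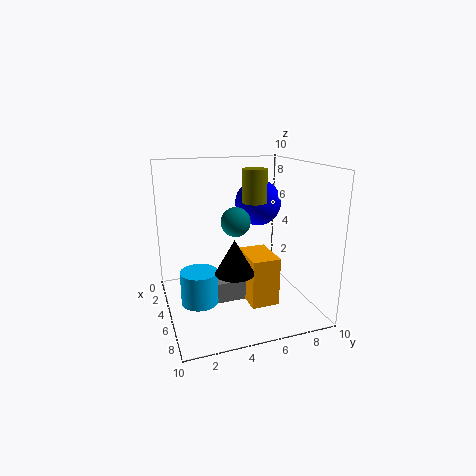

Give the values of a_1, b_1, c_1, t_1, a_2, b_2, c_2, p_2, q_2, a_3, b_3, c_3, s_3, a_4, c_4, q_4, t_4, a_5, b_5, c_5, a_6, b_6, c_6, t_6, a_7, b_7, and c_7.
a_1 = 7.25, b_1 = 4, c_1 = 3.5, t_1 = 2.25, a_2 = 3.25, b_2 = 2.75, c_2 = 0.25, p_2 = 2, q_2 = 2.75, a_3 = 5.75, b_3 = 2, c_3 = 1, s_3 = 1.25, a_4 = 3.75, c_4 = 0.25, q_4 = 2, t_4 = 3.5, a_5 = 2.5, b_5 = 7.5, c_5 = 6.75, a_6 = 7.25, b_6 = 5.25, c_6 = 8, t_6 = 2, a_7 = 5.25, b_7 = 4.75, c_7 = 6.25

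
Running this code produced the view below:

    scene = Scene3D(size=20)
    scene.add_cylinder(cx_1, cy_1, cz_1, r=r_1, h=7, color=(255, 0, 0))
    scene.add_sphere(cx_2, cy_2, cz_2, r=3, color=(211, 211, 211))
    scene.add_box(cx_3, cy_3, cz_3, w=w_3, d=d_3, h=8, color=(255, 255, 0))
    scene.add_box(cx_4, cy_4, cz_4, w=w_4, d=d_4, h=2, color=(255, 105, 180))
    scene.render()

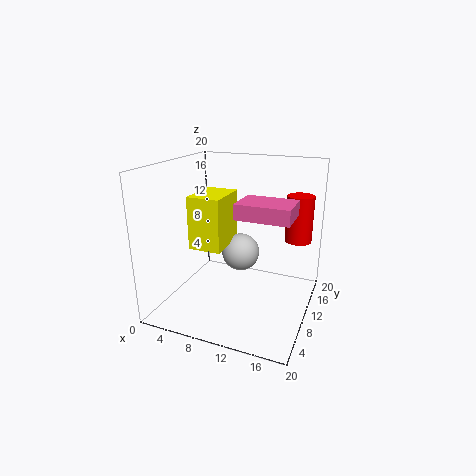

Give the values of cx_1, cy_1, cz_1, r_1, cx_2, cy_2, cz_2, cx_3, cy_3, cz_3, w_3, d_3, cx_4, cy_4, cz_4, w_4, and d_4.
cx_1 = 17, cy_1 = 17, cz_1 = 8, r_1 = 2, cx_2 = 8, cy_2 = 16, cz_2 = 5, cx_3 = 2, cy_3 = 10, cz_3 = 7, w_3 = 5, d_3 = 7, cx_4 = 11, cy_4 = 6, cz_4 = 14, w_4 = 7, d_4 = 5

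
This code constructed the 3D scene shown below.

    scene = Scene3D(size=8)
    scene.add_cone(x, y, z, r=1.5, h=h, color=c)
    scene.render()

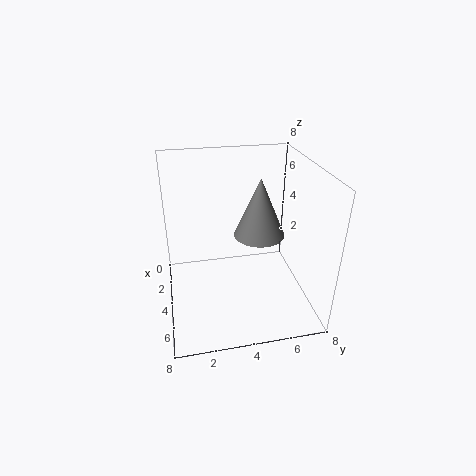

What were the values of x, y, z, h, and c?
x = 3, y = 5.5, z = 3.5, h = 3.5, c = 'gray'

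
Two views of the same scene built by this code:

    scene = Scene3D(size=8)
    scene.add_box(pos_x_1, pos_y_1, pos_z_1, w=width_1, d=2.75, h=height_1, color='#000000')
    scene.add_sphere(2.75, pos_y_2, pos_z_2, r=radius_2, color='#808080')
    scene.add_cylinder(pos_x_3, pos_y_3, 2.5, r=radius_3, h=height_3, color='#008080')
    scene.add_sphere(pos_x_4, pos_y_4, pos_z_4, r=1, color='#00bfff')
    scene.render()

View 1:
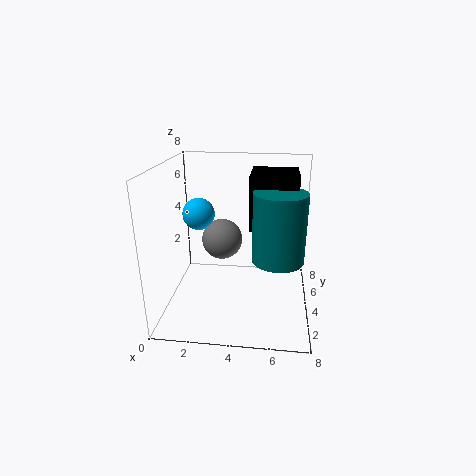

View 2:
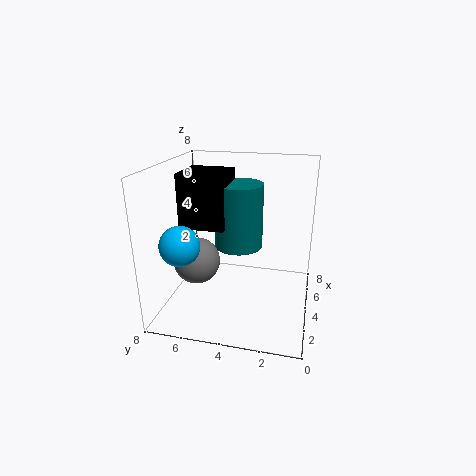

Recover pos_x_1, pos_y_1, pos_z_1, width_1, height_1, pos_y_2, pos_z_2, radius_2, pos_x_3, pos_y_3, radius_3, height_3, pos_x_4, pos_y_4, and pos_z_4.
pos_x_1 = 4.5; pos_y_1 = 5; pos_z_1 = 4; width_1 = 2.75; height_1 = 3.25; pos_y_2 = 6; pos_z_2 = 3; radius_2 = 1.25; pos_x_3 = 6.25; pos_y_3 = 4.5; radius_3 = 1.5; height_3 = 4; pos_x_4 = 1.25; pos_y_4 = 6.25; pos_z_4 = 4.5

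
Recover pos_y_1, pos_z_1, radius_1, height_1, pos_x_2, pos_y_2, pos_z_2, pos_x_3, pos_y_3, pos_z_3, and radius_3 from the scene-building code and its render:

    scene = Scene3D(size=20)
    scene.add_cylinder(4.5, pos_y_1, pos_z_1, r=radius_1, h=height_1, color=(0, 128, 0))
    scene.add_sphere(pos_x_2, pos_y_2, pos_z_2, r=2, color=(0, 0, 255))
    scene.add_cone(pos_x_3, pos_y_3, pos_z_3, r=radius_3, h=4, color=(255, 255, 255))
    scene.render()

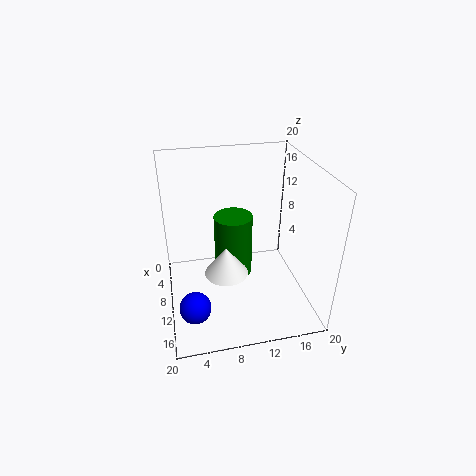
pos_y_1 = 10.5, pos_z_1 = 0.5, radius_1 = 3, height_1 = 10, pos_x_2 = 16.5, pos_y_2 = 3, pos_z_2 = 4.5, pos_x_3 = 11.5, pos_y_3 = 8, pos_z_3 = 5.5, radius_3 = 3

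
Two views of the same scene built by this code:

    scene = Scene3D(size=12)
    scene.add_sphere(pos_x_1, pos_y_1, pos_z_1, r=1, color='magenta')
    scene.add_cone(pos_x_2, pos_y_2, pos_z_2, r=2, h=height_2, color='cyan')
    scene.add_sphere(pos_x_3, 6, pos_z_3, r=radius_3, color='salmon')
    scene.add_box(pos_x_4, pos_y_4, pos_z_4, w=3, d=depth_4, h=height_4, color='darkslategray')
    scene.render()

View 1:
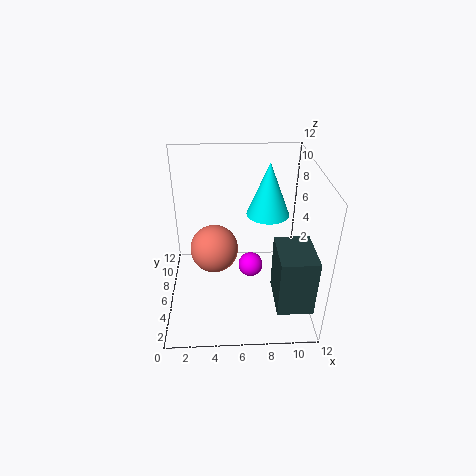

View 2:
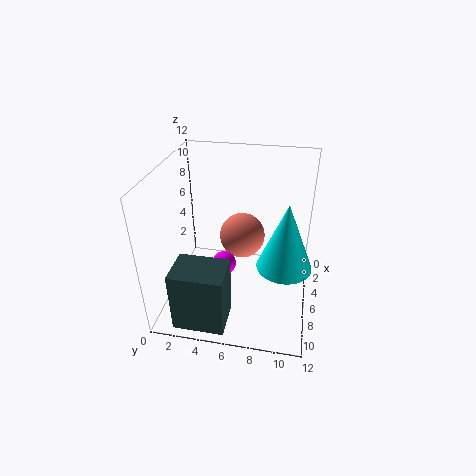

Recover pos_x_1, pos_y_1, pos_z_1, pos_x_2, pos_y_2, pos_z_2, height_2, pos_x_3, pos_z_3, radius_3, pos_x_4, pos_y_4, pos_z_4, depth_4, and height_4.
pos_x_1 = 7, pos_y_1 = 5, pos_z_1 = 4, pos_x_2 = 9, pos_y_2 = 10, pos_z_2 = 6, height_2 = 5, pos_x_3 = 4, pos_z_3 = 5, radius_3 = 2, pos_x_4 = 9, pos_y_4 = 2, pos_z_4 = 1, depth_4 = 4, height_4 = 5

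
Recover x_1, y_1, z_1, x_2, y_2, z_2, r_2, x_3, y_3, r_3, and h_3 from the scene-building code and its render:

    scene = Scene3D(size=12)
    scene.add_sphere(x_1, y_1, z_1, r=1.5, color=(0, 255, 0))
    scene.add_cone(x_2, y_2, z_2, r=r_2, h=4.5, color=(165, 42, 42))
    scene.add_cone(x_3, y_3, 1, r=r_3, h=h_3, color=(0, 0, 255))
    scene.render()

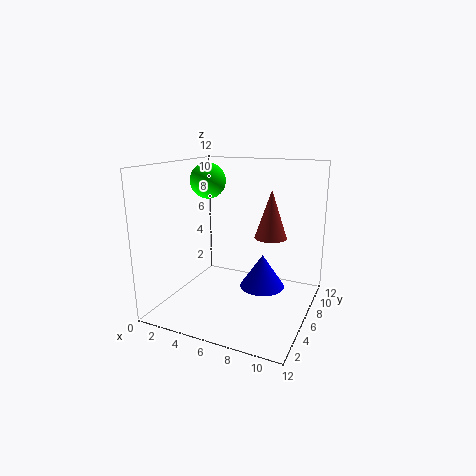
x_1 = 3; y_1 = 6.5; z_1 = 10.5; x_2 = 7.5; y_2 = 10; z_2 = 5; r_2 = 1.5; x_3 = 7.5; y_3 = 8; r_3 = 2; h_3 = 3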